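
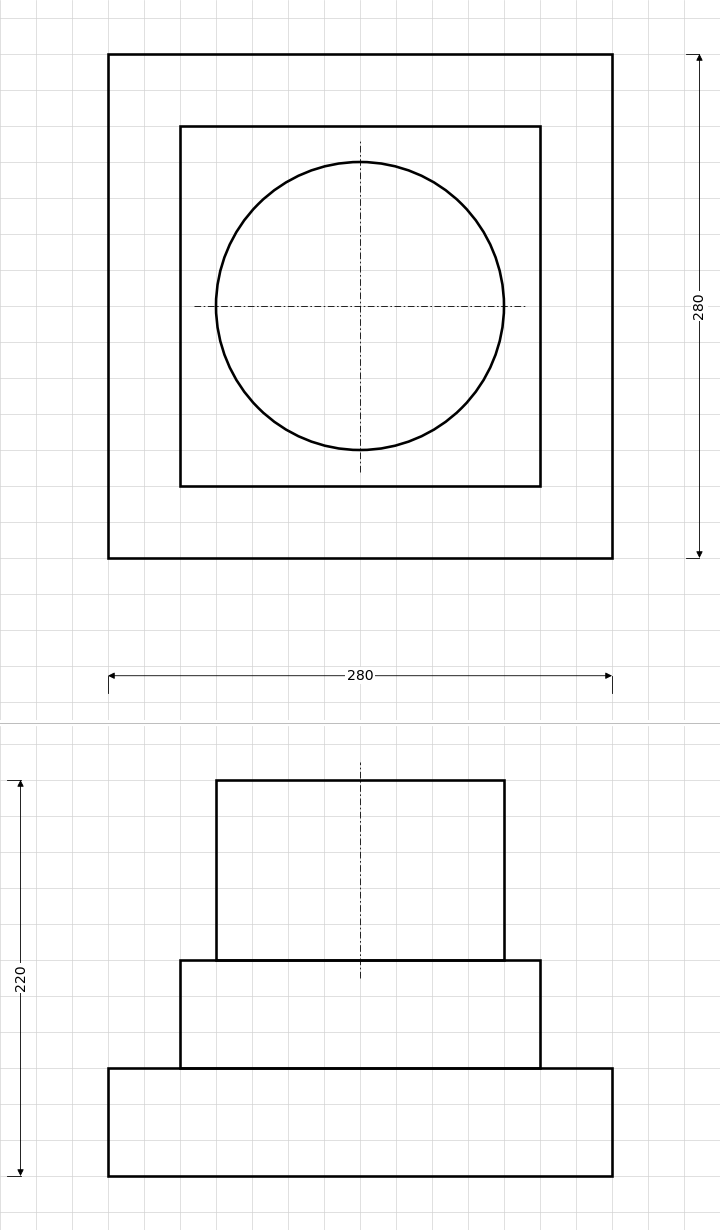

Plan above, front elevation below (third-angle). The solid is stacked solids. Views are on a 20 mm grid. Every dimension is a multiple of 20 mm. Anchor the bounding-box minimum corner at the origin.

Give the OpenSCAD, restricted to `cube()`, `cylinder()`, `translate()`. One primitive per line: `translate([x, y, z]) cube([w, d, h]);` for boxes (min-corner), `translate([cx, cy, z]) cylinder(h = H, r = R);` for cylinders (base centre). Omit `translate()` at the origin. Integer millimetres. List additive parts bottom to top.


cube([280, 280, 60]);
translate([40, 40, 60]) cube([200, 200, 60]);
translate([140, 140, 120]) cylinder(h = 100, r = 80);


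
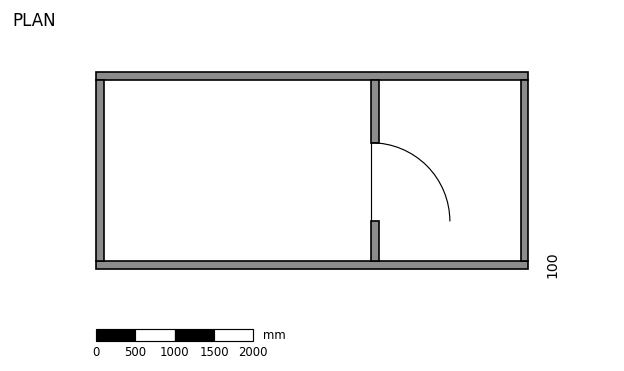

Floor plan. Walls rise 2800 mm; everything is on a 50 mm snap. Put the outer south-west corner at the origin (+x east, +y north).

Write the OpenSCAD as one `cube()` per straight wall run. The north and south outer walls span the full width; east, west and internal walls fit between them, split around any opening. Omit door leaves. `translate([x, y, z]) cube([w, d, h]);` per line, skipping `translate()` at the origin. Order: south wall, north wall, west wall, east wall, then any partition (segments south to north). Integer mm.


cube([5500, 100, 2800]);
translate([0, 2400, 0]) cube([5500, 100, 2800]);
translate([0, 100, 0]) cube([100, 2300, 2800]);
translate([5400, 100, 0]) cube([100, 2300, 2800]);
translate([3500, 100, 0]) cube([100, 500, 2800]);
translate([3500, 1600, 0]) cube([100, 800, 2800]);


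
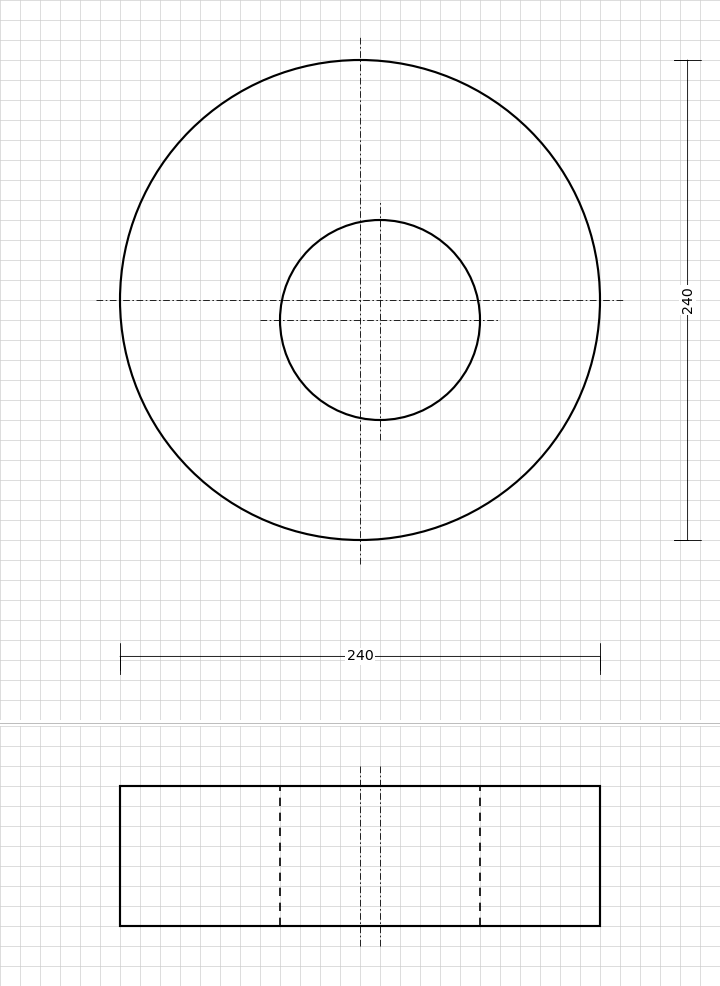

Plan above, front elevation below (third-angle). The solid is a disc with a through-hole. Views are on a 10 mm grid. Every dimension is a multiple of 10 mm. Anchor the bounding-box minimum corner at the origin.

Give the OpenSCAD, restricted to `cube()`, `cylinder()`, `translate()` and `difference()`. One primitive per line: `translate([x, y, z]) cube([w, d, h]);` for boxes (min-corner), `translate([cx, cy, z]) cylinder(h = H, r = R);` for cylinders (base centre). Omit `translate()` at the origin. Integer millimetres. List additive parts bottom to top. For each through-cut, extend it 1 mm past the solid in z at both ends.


difference() {
  translate([120, 120, 0]) cylinder(h = 70, r = 120);
  translate([130, 110, -1]) cylinder(h = 72, r = 50);
}


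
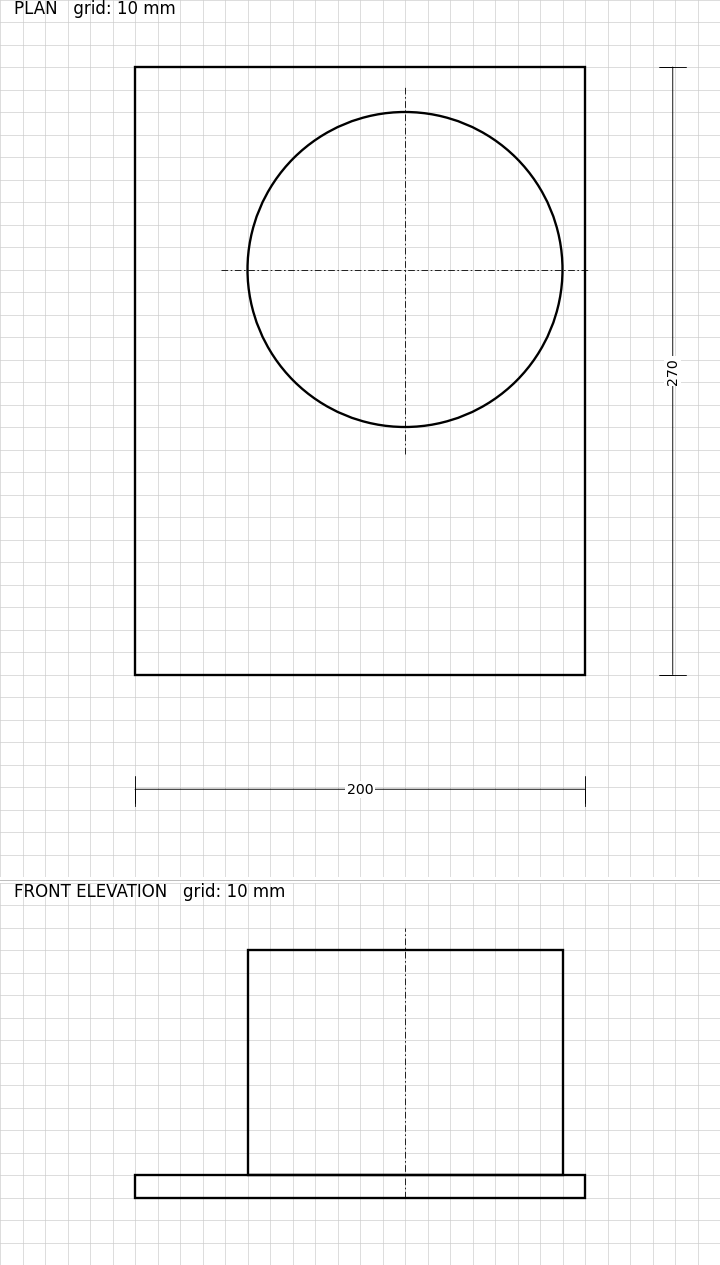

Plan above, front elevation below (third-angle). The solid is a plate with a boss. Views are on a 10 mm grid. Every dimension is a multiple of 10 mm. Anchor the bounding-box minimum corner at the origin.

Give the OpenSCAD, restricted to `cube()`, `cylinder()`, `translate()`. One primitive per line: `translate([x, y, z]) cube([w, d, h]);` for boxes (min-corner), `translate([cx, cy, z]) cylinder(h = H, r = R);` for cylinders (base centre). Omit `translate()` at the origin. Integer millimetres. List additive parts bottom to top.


cube([200, 270, 10]);
translate([120, 180, 10]) cylinder(h = 100, r = 70);


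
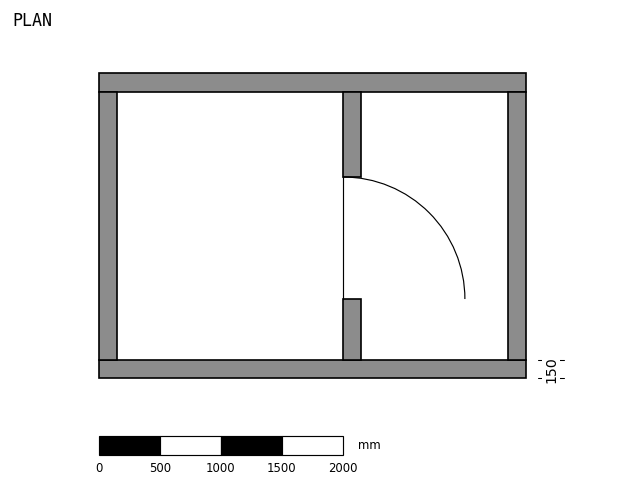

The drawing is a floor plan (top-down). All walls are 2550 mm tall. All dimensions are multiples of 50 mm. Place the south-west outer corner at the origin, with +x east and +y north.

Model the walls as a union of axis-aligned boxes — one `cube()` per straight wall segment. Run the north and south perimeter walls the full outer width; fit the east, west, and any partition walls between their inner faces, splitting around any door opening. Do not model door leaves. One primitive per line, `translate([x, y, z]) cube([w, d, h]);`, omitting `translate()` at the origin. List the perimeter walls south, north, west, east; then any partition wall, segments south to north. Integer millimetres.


cube([3500, 150, 2550]);
translate([0, 2350, 0]) cube([3500, 150, 2550]);
translate([0, 150, 0]) cube([150, 2200, 2550]);
translate([3350, 150, 0]) cube([150, 2200, 2550]);
translate([2000, 150, 0]) cube([150, 500, 2550]);
translate([2000, 1650, 0]) cube([150, 700, 2550]);


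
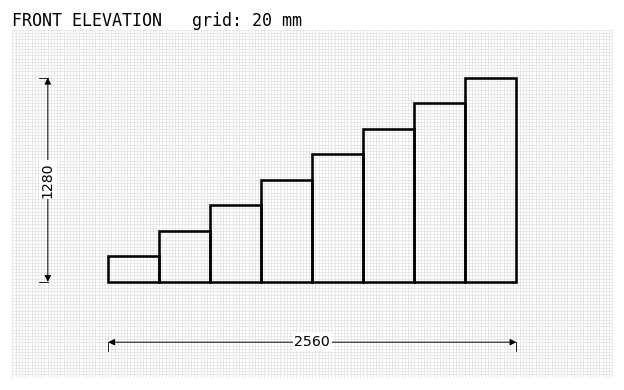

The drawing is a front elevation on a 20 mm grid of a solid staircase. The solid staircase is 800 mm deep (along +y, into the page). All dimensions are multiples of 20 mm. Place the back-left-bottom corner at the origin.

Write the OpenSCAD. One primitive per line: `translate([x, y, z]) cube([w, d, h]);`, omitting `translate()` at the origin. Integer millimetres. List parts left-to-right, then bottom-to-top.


cube([320, 800, 160]);
translate([320, 0, 0]) cube([320, 800, 320]);
translate([640, 0, 0]) cube([320, 800, 480]);
translate([960, 0, 0]) cube([320, 800, 640]);
translate([1280, 0, 0]) cube([320, 800, 800]);
translate([1600, 0, 0]) cube([320, 800, 960]);
translate([1920, 0, 0]) cube([320, 800, 1120]);
translate([2240, 0, 0]) cube([320, 800, 1280]);


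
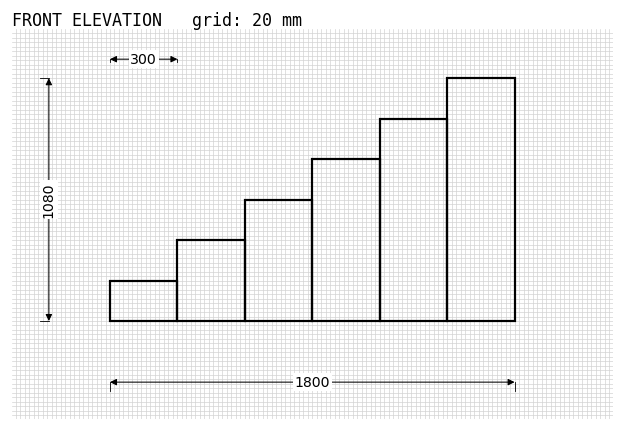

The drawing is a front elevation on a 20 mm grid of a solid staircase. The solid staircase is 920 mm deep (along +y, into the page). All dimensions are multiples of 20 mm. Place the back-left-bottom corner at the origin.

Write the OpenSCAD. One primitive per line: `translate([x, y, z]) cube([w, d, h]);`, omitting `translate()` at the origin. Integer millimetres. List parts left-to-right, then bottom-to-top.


cube([300, 920, 180]);
translate([300, 0, 0]) cube([300, 920, 360]);
translate([600, 0, 0]) cube([300, 920, 540]);
translate([900, 0, 0]) cube([300, 920, 720]);
translate([1200, 0, 0]) cube([300, 920, 900]);
translate([1500, 0, 0]) cube([300, 920, 1080]);


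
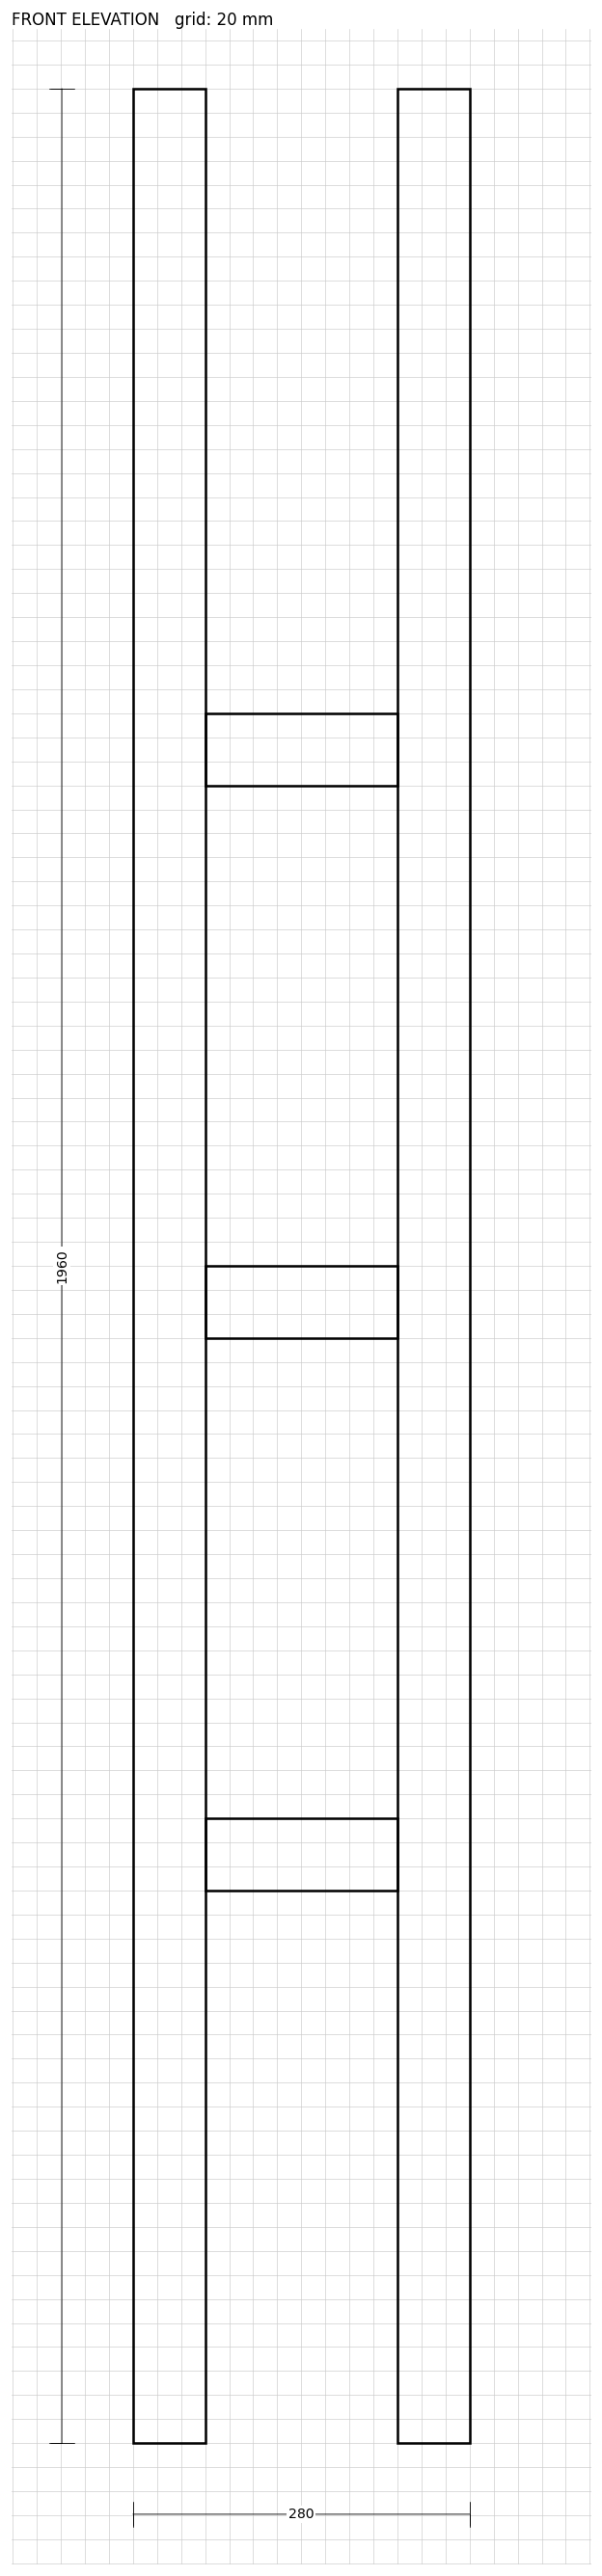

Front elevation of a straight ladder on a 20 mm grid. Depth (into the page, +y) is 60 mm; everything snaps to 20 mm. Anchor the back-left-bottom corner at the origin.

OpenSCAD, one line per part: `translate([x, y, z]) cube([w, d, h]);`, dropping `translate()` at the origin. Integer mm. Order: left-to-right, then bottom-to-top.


cube([60, 60, 1960]);
translate([60, 0, 460]) cube([160, 60, 60]);
translate([60, 0, 920]) cube([160, 60, 60]);
translate([60, 0, 1380]) cube([160, 60, 60]);
translate([220, 0, 0]) cube([60, 60, 1960]);


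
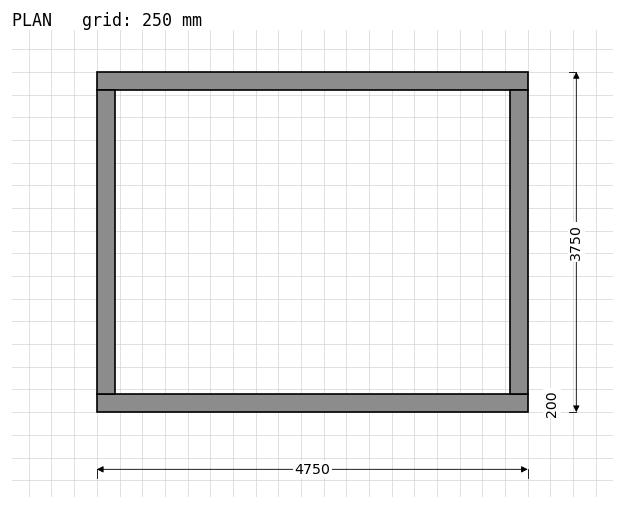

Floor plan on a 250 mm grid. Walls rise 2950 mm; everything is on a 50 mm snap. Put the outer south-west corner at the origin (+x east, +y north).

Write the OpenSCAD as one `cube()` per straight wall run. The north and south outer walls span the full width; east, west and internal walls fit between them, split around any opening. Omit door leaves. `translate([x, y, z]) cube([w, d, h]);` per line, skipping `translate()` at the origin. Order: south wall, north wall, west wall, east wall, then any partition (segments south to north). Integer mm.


cube([4750, 200, 2950]);
translate([0, 3550, 0]) cube([4750, 200, 2950]);
translate([0, 200, 0]) cube([200, 3350, 2950]);
translate([4550, 200, 0]) cube([200, 3350, 2950]);


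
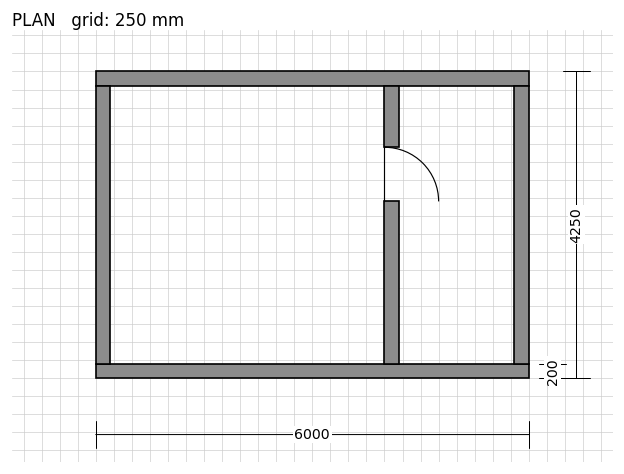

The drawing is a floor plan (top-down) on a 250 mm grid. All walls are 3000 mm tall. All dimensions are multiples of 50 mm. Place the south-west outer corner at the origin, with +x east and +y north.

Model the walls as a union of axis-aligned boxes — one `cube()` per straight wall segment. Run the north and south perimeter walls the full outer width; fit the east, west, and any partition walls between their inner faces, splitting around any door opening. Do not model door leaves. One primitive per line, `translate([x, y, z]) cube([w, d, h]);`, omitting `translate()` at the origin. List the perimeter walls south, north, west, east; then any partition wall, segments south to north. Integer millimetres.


cube([6000, 200, 3000]);
translate([0, 4050, 0]) cube([6000, 200, 3000]);
translate([0, 200, 0]) cube([200, 3850, 3000]);
translate([5800, 200, 0]) cube([200, 3850, 3000]);
translate([4000, 200, 0]) cube([200, 2250, 3000]);
translate([4000, 3200, 0]) cube([200, 850, 3000]);


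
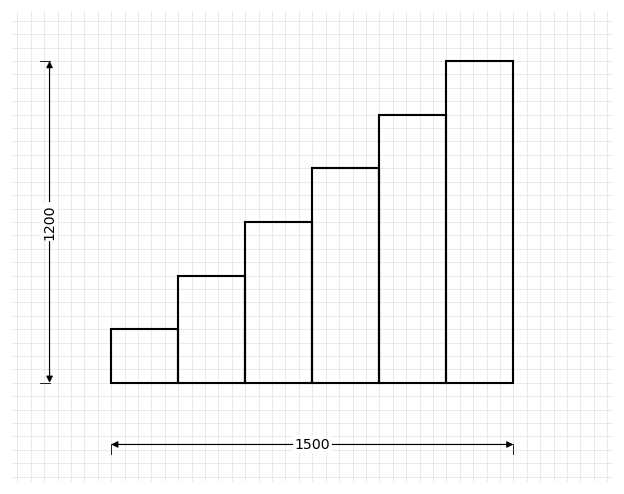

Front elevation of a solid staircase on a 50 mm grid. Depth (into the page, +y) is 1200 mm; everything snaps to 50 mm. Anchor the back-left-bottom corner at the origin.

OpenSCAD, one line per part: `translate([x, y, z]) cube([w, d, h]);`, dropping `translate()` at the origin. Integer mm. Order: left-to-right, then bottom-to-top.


cube([250, 1200, 200]);
translate([250, 0, 0]) cube([250, 1200, 400]);
translate([500, 0, 0]) cube([250, 1200, 600]);
translate([750, 0, 0]) cube([250, 1200, 800]);
translate([1000, 0, 0]) cube([250, 1200, 1000]);
translate([1250, 0, 0]) cube([250, 1200, 1200]);


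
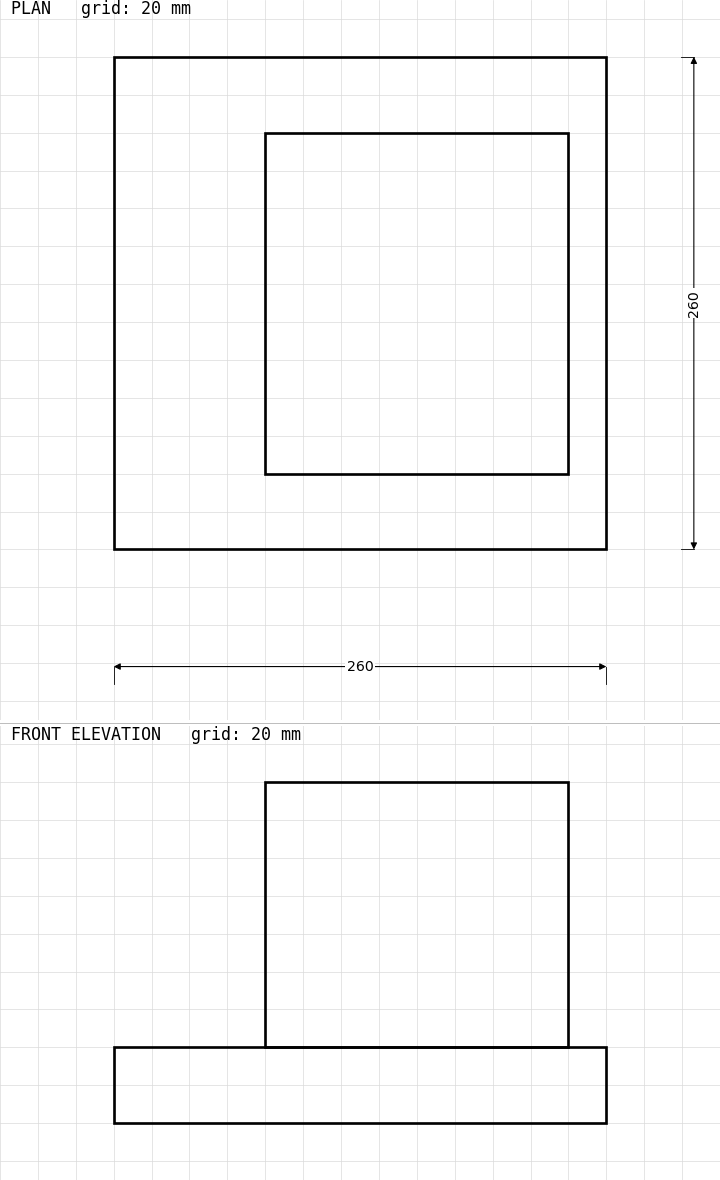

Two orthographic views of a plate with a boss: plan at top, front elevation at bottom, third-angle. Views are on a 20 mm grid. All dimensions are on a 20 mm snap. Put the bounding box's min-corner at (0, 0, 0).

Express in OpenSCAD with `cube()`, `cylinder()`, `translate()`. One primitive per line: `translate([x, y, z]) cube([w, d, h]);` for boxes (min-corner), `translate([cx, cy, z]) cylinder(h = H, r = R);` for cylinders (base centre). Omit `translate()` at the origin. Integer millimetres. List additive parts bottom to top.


cube([260, 260, 40]);
translate([80, 40, 40]) cube([160, 180, 140]);


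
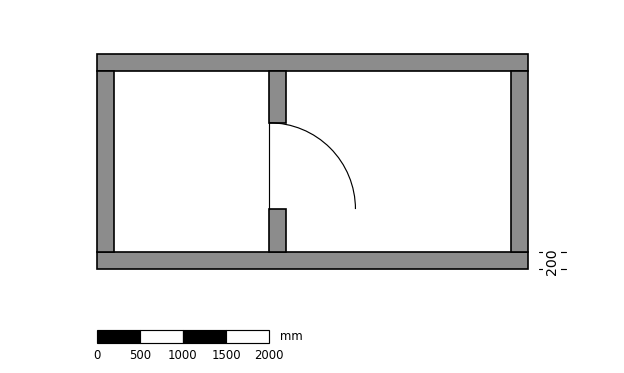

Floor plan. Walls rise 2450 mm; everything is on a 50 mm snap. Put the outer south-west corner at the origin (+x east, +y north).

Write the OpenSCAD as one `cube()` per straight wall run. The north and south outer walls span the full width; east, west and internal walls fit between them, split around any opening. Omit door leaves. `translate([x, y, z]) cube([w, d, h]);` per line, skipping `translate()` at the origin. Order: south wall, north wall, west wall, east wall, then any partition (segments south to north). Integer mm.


cube([5000, 200, 2450]);
translate([0, 2300, 0]) cube([5000, 200, 2450]);
translate([0, 200, 0]) cube([200, 2100, 2450]);
translate([4800, 200, 0]) cube([200, 2100, 2450]);
translate([2000, 200, 0]) cube([200, 500, 2450]);
translate([2000, 1700, 0]) cube([200, 600, 2450]);


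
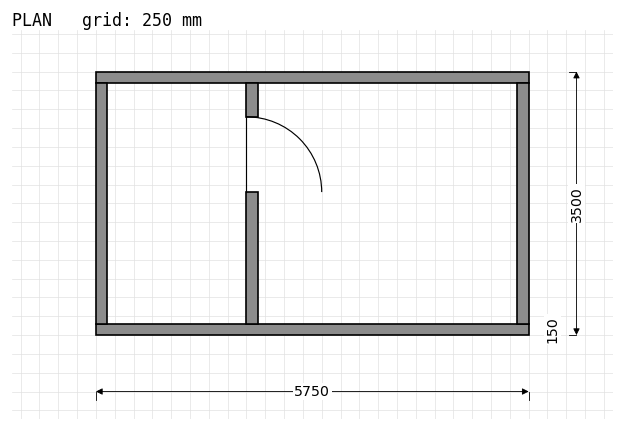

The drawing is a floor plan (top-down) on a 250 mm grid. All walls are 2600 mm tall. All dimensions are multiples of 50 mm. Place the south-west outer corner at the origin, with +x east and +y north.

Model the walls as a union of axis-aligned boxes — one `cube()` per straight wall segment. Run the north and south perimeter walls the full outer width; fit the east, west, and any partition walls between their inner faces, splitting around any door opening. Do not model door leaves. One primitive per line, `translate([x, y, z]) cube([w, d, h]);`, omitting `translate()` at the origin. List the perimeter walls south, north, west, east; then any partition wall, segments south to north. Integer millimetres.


cube([5750, 150, 2600]);
translate([0, 3350, 0]) cube([5750, 150, 2600]);
translate([0, 150, 0]) cube([150, 3200, 2600]);
translate([5600, 150, 0]) cube([150, 3200, 2600]);
translate([2000, 150, 0]) cube([150, 1750, 2600]);
translate([2000, 2900, 0]) cube([150, 450, 2600]);


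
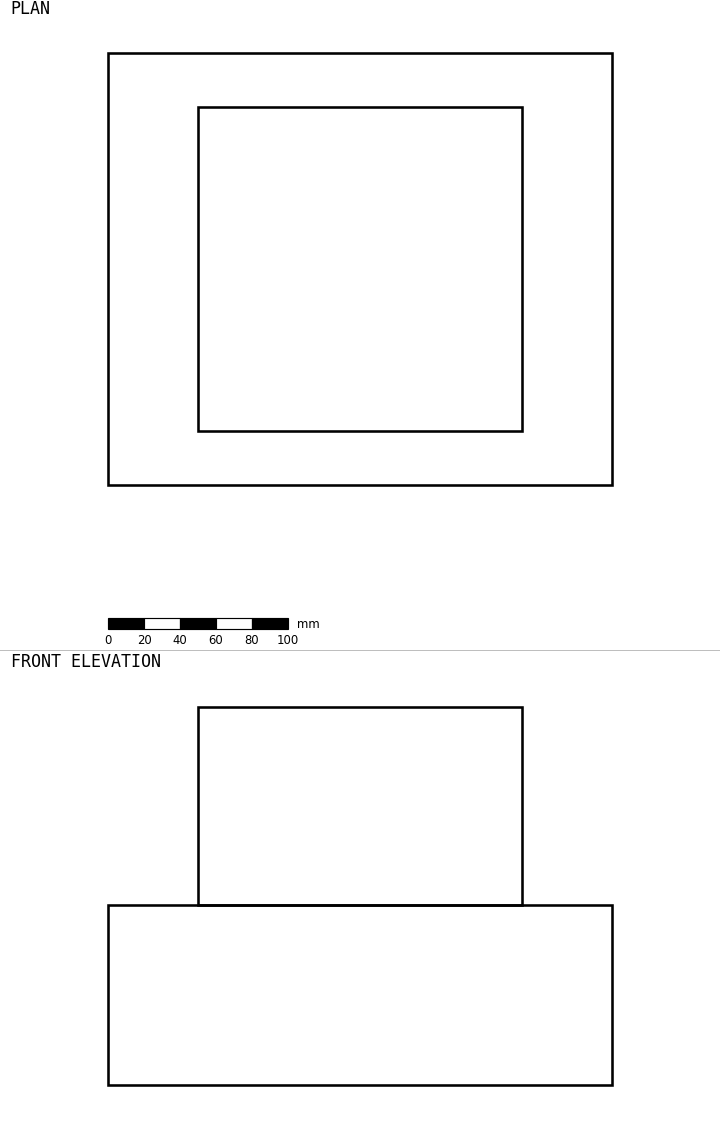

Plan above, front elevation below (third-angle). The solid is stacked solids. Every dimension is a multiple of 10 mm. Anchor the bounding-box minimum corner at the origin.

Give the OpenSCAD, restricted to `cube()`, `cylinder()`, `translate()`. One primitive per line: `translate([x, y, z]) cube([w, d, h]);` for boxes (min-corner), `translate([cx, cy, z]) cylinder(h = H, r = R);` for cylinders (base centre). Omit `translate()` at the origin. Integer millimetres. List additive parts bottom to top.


cube([280, 240, 100]);
translate([50, 30, 100]) cube([180, 180, 110]);


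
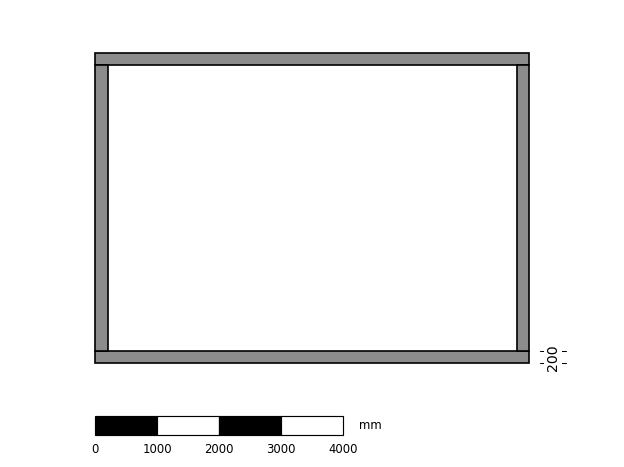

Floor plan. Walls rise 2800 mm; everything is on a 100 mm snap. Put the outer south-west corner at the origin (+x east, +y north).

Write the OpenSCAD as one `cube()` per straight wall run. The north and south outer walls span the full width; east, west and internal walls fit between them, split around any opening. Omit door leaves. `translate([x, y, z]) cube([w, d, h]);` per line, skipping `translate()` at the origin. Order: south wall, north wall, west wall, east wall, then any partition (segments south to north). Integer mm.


cube([7000, 200, 2800]);
translate([0, 4800, 0]) cube([7000, 200, 2800]);
translate([0, 200, 0]) cube([200, 4600, 2800]);
translate([6800, 200, 0]) cube([200, 4600, 2800]);


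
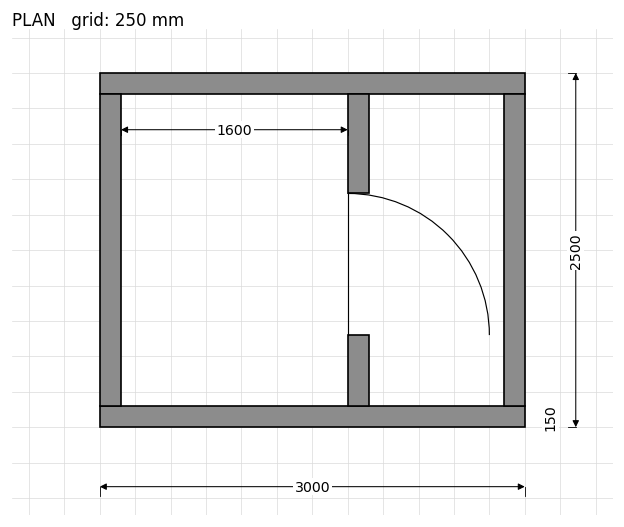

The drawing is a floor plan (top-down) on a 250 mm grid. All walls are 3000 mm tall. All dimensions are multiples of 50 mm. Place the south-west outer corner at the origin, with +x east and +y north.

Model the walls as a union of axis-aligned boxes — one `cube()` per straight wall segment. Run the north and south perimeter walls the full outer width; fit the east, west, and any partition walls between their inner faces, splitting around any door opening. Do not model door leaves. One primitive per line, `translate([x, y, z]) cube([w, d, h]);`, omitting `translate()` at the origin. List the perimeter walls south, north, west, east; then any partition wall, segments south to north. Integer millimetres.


cube([3000, 150, 3000]);
translate([0, 2350, 0]) cube([3000, 150, 3000]);
translate([0, 150, 0]) cube([150, 2200, 3000]);
translate([2850, 150, 0]) cube([150, 2200, 3000]);
translate([1750, 150, 0]) cube([150, 500, 3000]);
translate([1750, 1650, 0]) cube([150, 700, 3000]);


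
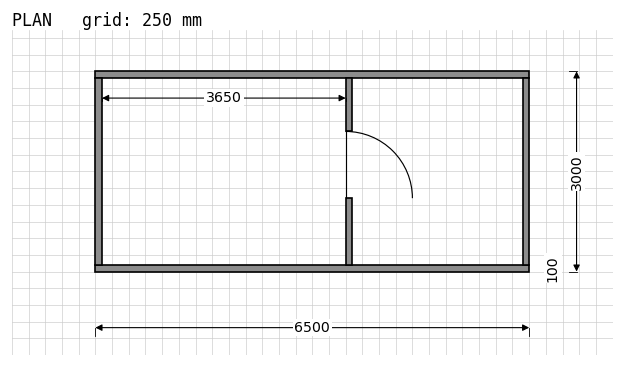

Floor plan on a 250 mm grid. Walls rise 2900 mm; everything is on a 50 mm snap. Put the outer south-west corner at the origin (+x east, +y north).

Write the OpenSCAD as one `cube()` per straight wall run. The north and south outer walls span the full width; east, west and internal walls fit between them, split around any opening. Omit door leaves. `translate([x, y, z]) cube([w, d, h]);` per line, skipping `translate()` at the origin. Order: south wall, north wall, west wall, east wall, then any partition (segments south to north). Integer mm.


cube([6500, 100, 2900]);
translate([0, 2900, 0]) cube([6500, 100, 2900]);
translate([0, 100, 0]) cube([100, 2800, 2900]);
translate([6400, 100, 0]) cube([100, 2800, 2900]);
translate([3750, 100, 0]) cube([100, 1000, 2900]);
translate([3750, 2100, 0]) cube([100, 800, 2900]);


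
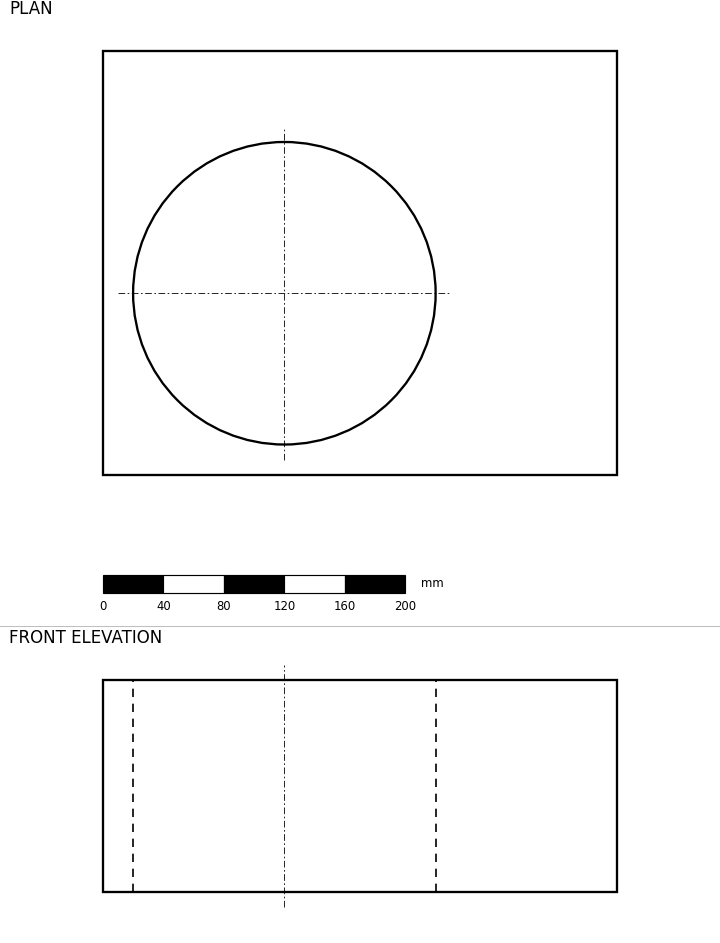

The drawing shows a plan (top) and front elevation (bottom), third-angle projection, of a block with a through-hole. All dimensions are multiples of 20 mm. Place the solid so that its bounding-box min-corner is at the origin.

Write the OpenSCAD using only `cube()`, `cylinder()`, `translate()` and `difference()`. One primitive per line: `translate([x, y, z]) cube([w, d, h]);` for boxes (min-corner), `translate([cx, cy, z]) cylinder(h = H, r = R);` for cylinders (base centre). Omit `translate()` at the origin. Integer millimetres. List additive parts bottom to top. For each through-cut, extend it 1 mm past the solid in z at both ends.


difference() {
  cube([340, 280, 140]);
  translate([120, 120, -1]) cylinder(h = 142, r = 100);
}


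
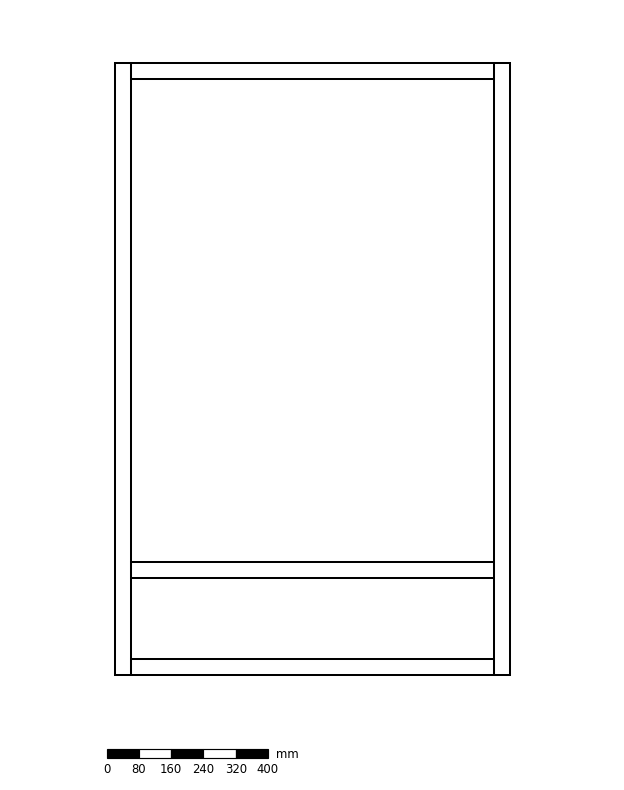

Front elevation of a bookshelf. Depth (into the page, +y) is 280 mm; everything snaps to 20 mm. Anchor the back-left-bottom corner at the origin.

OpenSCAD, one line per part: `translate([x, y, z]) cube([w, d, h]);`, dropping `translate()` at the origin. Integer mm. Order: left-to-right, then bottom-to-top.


cube([40, 280, 1520]);
translate([40, 0, 0]) cube([900, 280, 40]);
translate([40, 0, 240]) cube([900, 280, 40]);
translate([40, 0, 1480]) cube([900, 280, 40]);
translate([940, 0, 0]) cube([40, 280, 1520]);


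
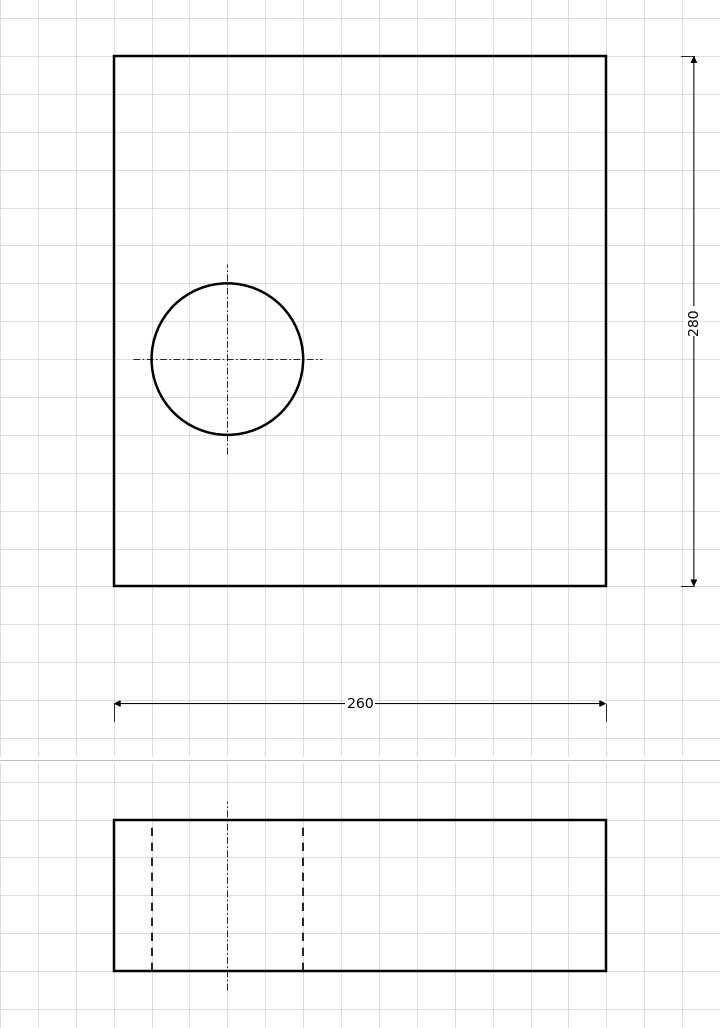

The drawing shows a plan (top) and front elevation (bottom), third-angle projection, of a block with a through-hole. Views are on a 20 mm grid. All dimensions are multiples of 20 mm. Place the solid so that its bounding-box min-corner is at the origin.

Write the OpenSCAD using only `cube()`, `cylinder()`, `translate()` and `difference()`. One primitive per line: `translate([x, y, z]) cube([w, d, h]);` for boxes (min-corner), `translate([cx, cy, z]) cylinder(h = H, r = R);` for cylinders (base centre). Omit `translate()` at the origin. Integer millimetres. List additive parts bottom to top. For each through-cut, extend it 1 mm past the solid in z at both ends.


difference() {
  cube([260, 280, 80]);
  translate([60, 120, -1]) cylinder(h = 82, r = 40);
}


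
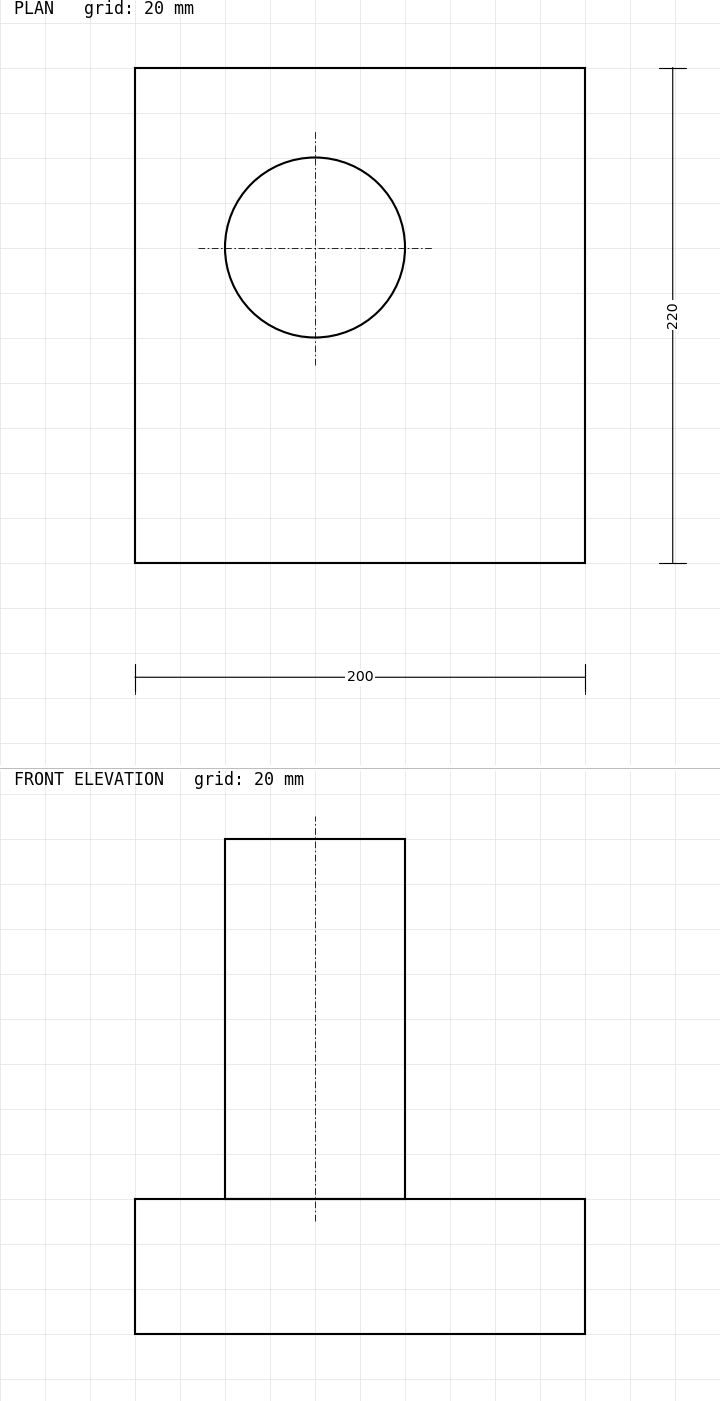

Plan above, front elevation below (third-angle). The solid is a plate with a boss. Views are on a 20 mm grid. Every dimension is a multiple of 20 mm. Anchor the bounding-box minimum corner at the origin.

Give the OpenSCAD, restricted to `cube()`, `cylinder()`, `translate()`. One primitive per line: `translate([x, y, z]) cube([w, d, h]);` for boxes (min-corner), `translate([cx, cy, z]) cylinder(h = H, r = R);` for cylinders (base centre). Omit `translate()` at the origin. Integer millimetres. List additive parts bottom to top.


cube([200, 220, 60]);
translate([80, 140, 60]) cylinder(h = 160, r = 40);


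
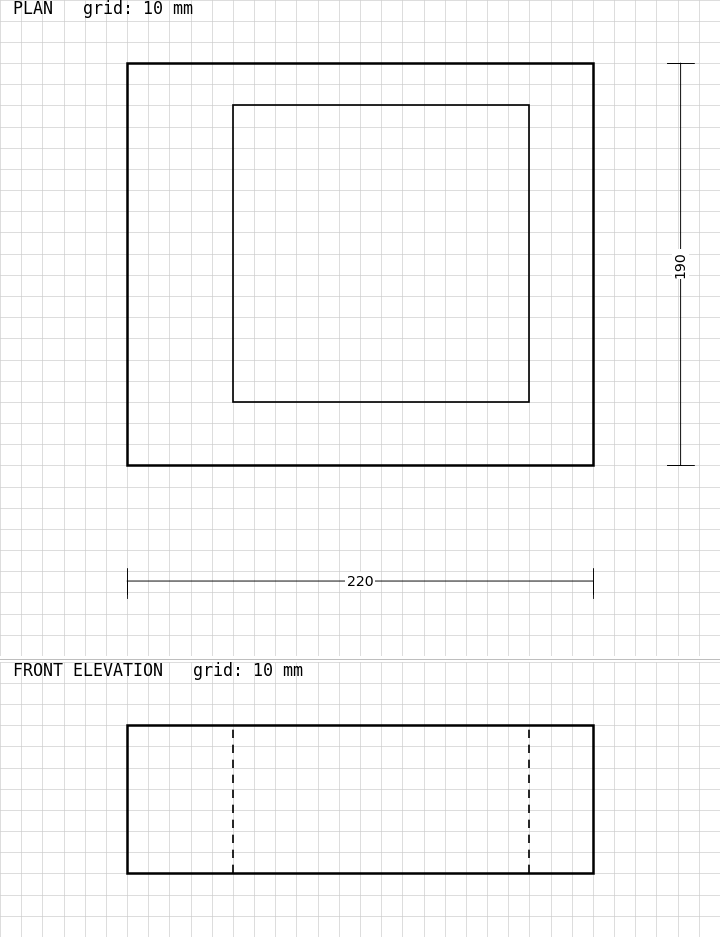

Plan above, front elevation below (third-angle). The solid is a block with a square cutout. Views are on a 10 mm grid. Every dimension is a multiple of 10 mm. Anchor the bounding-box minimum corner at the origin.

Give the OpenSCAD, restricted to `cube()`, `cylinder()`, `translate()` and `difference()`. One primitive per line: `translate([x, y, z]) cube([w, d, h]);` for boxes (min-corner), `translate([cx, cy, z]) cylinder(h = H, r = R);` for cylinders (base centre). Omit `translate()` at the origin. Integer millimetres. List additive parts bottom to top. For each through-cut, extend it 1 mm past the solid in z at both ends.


difference() {
  cube([220, 190, 70]);
  translate([50, 30, -1]) cube([140, 140, 72]);
}


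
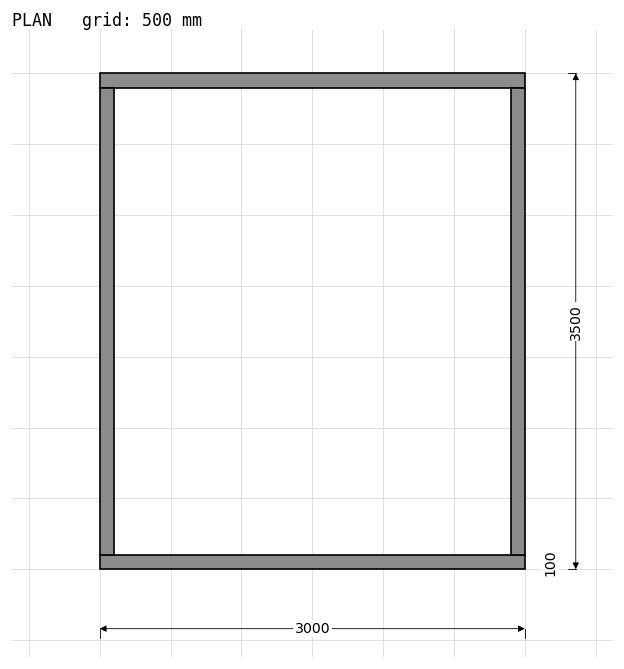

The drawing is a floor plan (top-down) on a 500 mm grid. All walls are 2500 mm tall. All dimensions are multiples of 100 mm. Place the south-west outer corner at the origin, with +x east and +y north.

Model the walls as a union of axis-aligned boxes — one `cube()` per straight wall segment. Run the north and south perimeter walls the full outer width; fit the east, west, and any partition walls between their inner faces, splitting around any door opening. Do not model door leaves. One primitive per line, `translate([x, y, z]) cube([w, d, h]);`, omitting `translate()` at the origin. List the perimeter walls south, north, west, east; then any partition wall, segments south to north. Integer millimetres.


cube([3000, 100, 2500]);
translate([0, 3400, 0]) cube([3000, 100, 2500]);
translate([0, 100, 0]) cube([100, 3300, 2500]);
translate([2900, 100, 0]) cube([100, 3300, 2500]);


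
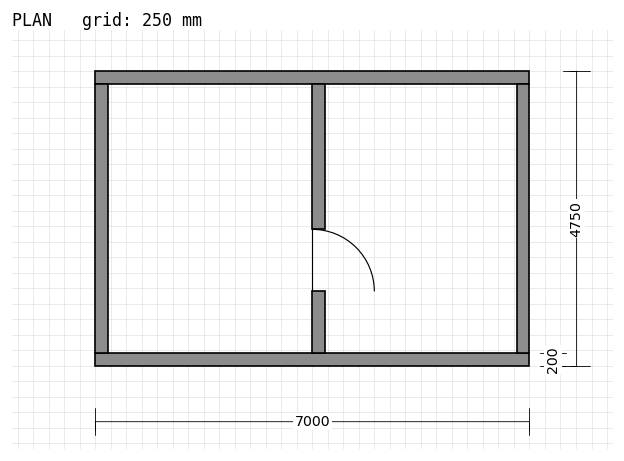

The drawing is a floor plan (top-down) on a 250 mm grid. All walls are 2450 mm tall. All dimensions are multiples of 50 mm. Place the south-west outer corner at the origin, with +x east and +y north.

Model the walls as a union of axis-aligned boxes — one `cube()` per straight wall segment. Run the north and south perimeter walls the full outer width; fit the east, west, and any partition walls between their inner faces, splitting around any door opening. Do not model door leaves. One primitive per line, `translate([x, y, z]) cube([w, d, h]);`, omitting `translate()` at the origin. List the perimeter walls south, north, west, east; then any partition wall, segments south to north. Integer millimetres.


cube([7000, 200, 2450]);
translate([0, 4550, 0]) cube([7000, 200, 2450]);
translate([0, 200, 0]) cube([200, 4350, 2450]);
translate([6800, 200, 0]) cube([200, 4350, 2450]);
translate([3500, 200, 0]) cube([200, 1000, 2450]);
translate([3500, 2200, 0]) cube([200, 2350, 2450]);


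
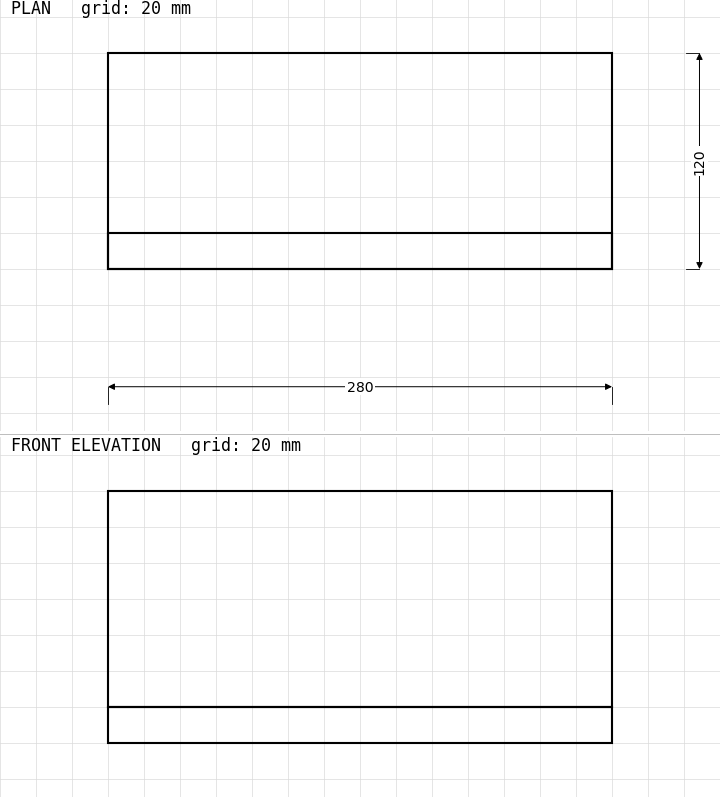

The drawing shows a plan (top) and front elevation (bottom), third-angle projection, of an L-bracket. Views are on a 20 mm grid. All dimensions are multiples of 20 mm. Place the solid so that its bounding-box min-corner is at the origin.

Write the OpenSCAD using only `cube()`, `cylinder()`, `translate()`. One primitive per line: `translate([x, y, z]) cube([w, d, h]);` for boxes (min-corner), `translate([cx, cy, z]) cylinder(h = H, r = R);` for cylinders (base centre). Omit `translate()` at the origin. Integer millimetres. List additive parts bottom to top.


cube([280, 120, 20]);
translate([0, 0, 20]) cube([280, 20, 120]);


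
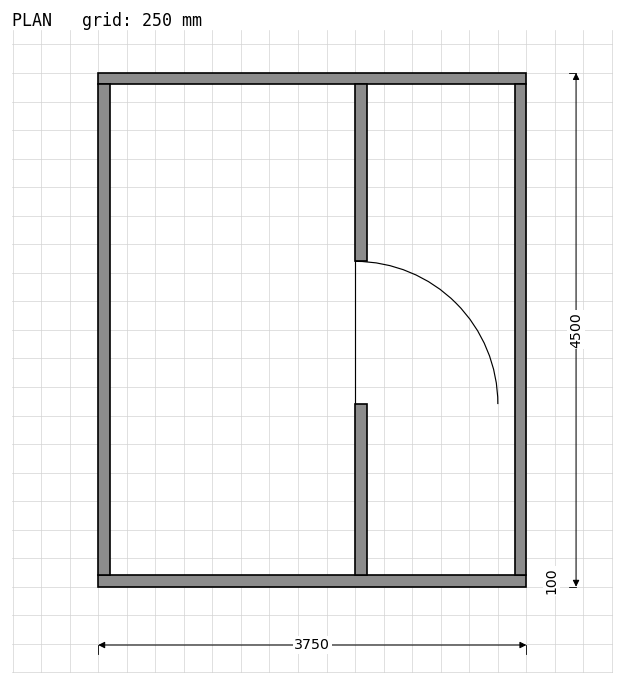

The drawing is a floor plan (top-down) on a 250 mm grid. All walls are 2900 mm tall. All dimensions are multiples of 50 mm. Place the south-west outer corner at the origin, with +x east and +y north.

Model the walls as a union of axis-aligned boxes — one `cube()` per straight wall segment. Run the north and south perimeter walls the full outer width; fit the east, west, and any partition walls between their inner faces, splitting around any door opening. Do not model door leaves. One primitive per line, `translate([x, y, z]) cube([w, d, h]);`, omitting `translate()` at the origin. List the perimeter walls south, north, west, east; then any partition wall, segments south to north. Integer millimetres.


cube([3750, 100, 2900]);
translate([0, 4400, 0]) cube([3750, 100, 2900]);
translate([0, 100, 0]) cube([100, 4300, 2900]);
translate([3650, 100, 0]) cube([100, 4300, 2900]);
translate([2250, 100, 0]) cube([100, 1500, 2900]);
translate([2250, 2850, 0]) cube([100, 1550, 2900]);


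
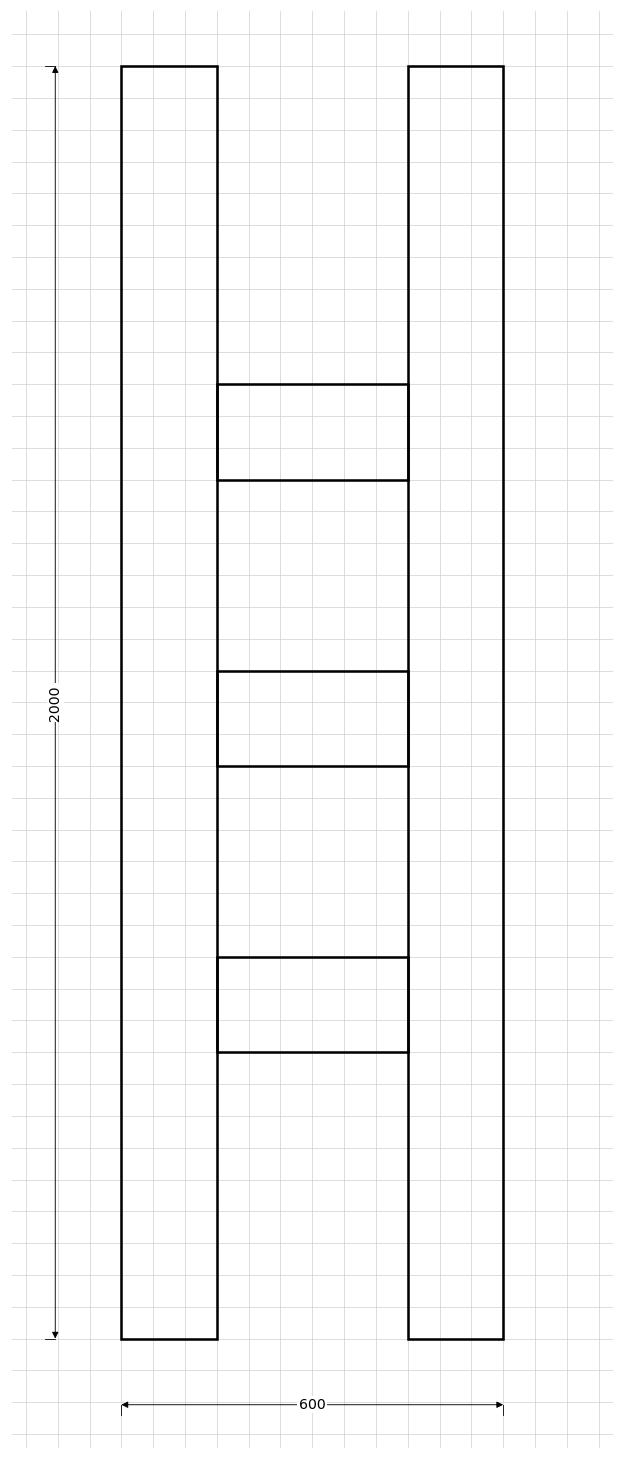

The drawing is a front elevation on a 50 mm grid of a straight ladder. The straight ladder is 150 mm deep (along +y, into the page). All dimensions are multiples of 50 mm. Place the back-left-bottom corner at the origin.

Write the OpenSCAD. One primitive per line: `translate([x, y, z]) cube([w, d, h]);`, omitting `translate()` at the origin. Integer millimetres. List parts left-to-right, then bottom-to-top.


cube([150, 150, 2000]);
translate([150, 0, 450]) cube([300, 150, 150]);
translate([150, 0, 900]) cube([300, 150, 150]);
translate([150, 0, 1350]) cube([300, 150, 150]);
translate([450, 0, 0]) cube([150, 150, 2000]);


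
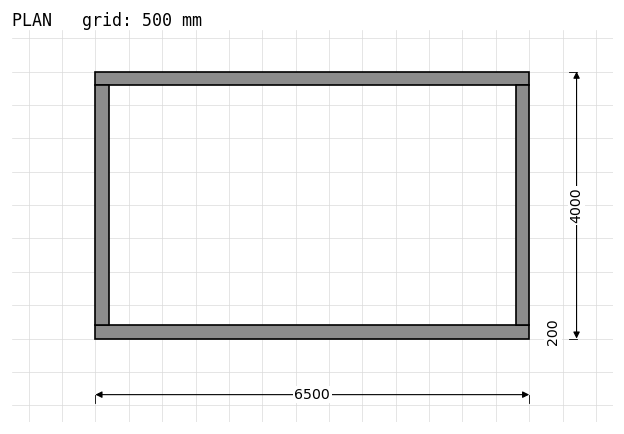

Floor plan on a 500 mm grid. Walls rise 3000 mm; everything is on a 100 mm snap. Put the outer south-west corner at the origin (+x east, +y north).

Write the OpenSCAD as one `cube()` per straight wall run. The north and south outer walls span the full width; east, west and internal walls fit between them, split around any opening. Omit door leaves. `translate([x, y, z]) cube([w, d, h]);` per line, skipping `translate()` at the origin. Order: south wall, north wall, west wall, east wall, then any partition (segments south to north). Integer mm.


cube([6500, 200, 3000]);
translate([0, 3800, 0]) cube([6500, 200, 3000]);
translate([0, 200, 0]) cube([200, 3600, 3000]);
translate([6300, 200, 0]) cube([200, 3600, 3000]);


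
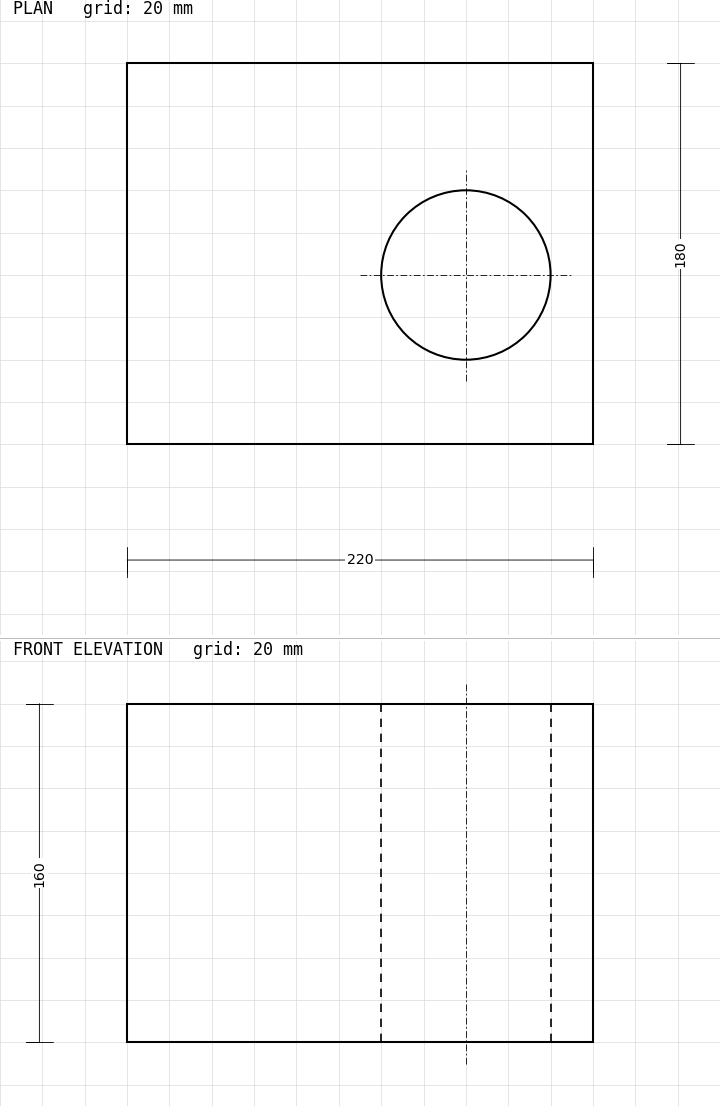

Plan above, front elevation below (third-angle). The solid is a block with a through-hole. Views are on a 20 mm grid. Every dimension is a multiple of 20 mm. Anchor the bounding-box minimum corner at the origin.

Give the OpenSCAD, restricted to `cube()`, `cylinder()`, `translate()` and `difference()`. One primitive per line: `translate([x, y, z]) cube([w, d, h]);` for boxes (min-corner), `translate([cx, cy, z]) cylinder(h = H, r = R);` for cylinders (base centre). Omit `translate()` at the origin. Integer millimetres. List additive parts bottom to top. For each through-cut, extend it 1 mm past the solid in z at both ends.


difference() {
  cube([220, 180, 160]);
  translate([160, 80, -1]) cylinder(h = 162, r = 40);
}


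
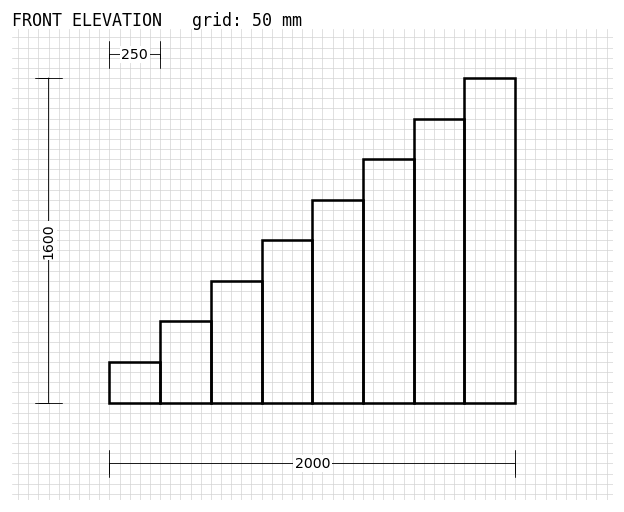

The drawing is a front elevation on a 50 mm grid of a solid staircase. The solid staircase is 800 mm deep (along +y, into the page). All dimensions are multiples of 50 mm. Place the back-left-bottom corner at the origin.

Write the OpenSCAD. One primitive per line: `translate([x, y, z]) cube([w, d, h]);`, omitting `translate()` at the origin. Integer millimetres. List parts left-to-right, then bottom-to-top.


cube([250, 800, 200]);
translate([250, 0, 0]) cube([250, 800, 400]);
translate([500, 0, 0]) cube([250, 800, 600]);
translate([750, 0, 0]) cube([250, 800, 800]);
translate([1000, 0, 0]) cube([250, 800, 1000]);
translate([1250, 0, 0]) cube([250, 800, 1200]);
translate([1500, 0, 0]) cube([250, 800, 1400]);
translate([1750, 0, 0]) cube([250, 800, 1600]);


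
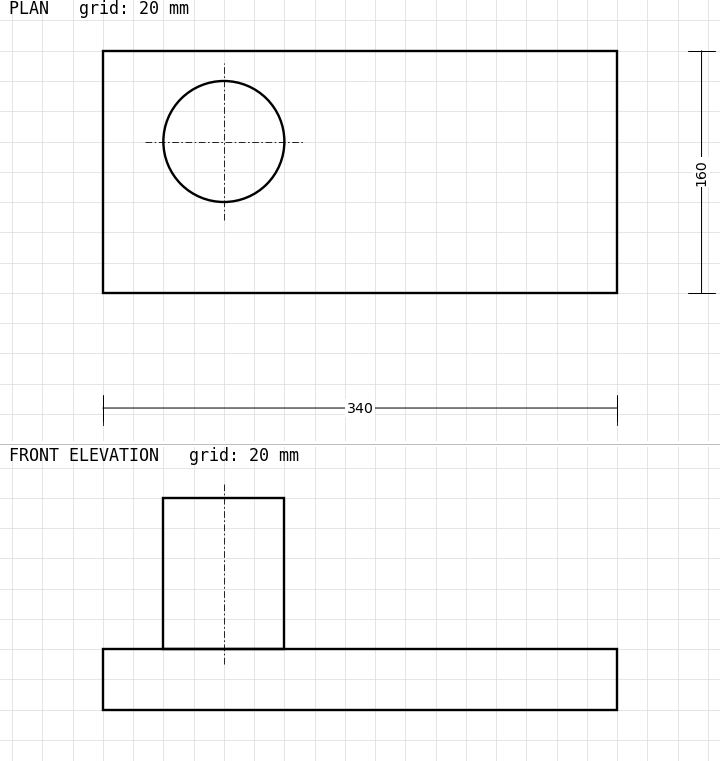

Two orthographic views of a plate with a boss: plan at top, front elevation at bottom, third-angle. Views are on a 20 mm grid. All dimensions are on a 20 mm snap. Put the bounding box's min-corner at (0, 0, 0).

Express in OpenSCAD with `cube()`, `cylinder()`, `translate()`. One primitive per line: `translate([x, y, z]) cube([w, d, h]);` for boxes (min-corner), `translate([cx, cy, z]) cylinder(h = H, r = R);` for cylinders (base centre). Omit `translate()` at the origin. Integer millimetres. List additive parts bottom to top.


cube([340, 160, 40]);
translate([80, 100, 40]) cylinder(h = 100, r = 40);


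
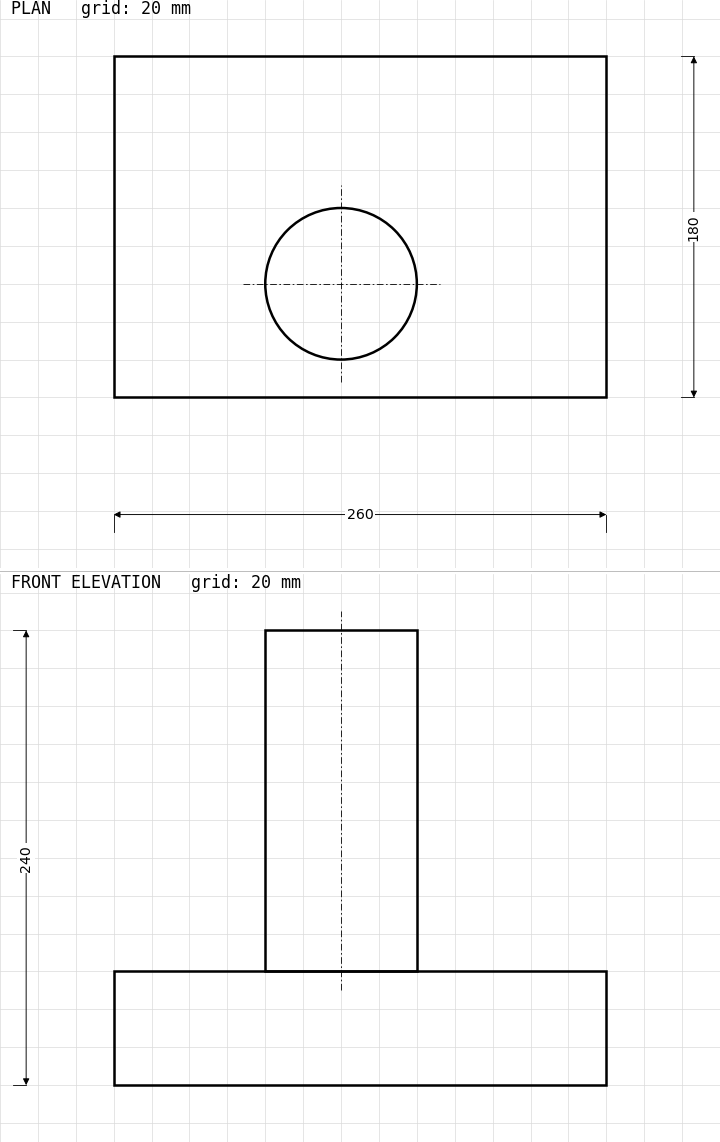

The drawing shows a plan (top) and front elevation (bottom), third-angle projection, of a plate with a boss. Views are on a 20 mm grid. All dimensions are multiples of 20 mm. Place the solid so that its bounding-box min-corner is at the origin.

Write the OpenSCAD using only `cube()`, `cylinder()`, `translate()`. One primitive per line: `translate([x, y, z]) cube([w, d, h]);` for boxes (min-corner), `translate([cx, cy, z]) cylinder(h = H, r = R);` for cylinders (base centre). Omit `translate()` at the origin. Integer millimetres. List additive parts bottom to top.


cube([260, 180, 60]);
translate([120, 60, 60]) cylinder(h = 180, r = 40);


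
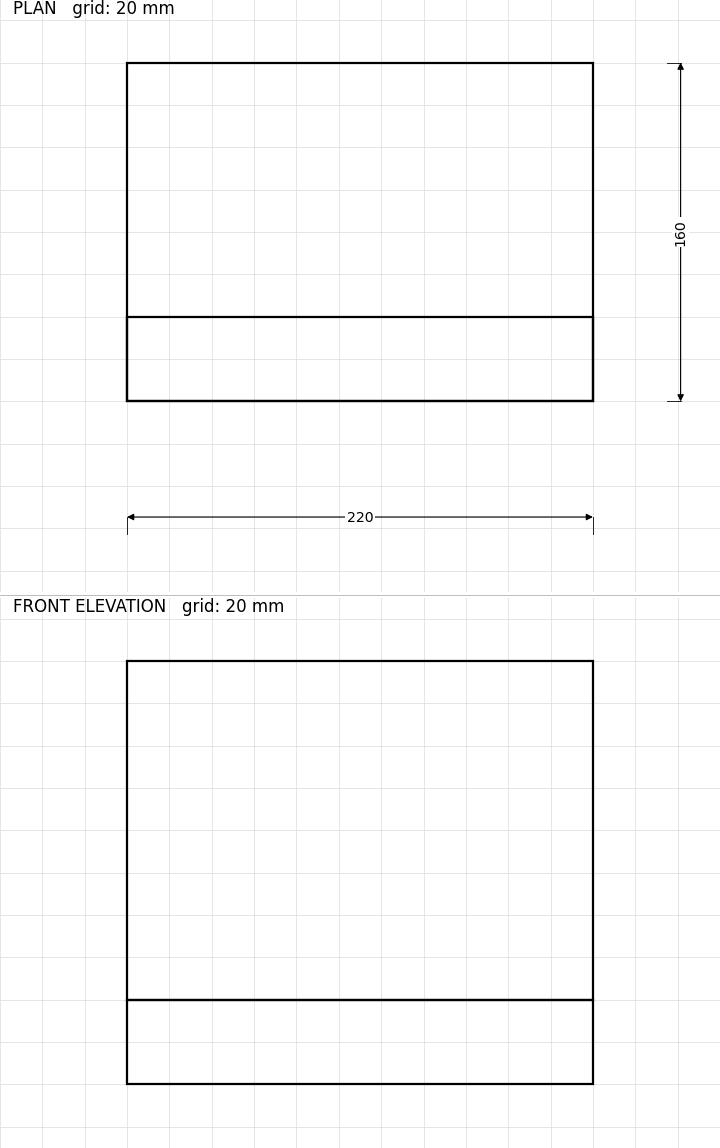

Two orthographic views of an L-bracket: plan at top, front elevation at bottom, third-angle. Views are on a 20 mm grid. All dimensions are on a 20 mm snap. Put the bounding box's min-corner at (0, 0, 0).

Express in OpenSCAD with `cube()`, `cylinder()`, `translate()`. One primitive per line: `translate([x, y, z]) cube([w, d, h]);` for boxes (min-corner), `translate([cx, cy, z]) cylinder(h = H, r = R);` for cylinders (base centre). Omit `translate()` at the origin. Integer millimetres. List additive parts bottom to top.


cube([220, 160, 40]);
translate([0, 0, 40]) cube([220, 40, 160]);


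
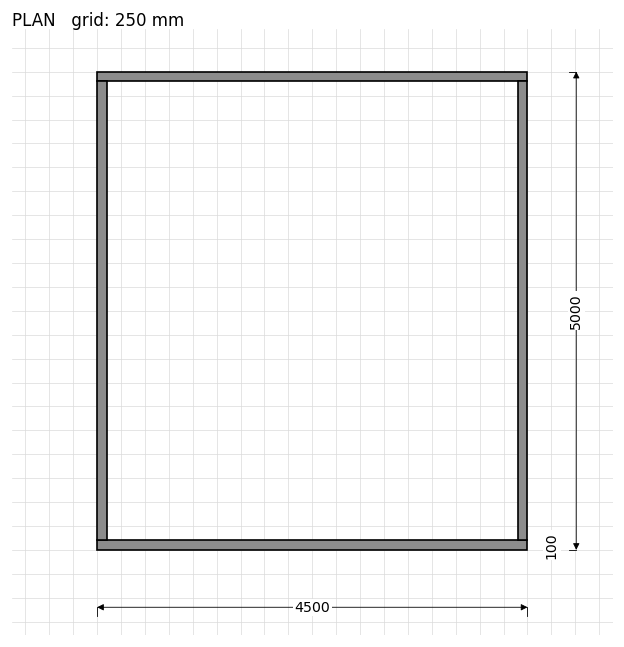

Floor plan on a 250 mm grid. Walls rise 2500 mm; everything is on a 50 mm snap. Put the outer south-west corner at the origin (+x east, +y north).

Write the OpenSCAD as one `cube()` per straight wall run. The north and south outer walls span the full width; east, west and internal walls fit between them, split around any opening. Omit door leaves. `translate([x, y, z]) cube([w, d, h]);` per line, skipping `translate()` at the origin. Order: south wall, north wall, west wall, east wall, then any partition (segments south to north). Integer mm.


cube([4500, 100, 2500]);
translate([0, 4900, 0]) cube([4500, 100, 2500]);
translate([0, 100, 0]) cube([100, 4800, 2500]);
translate([4400, 100, 0]) cube([100, 4800, 2500]);


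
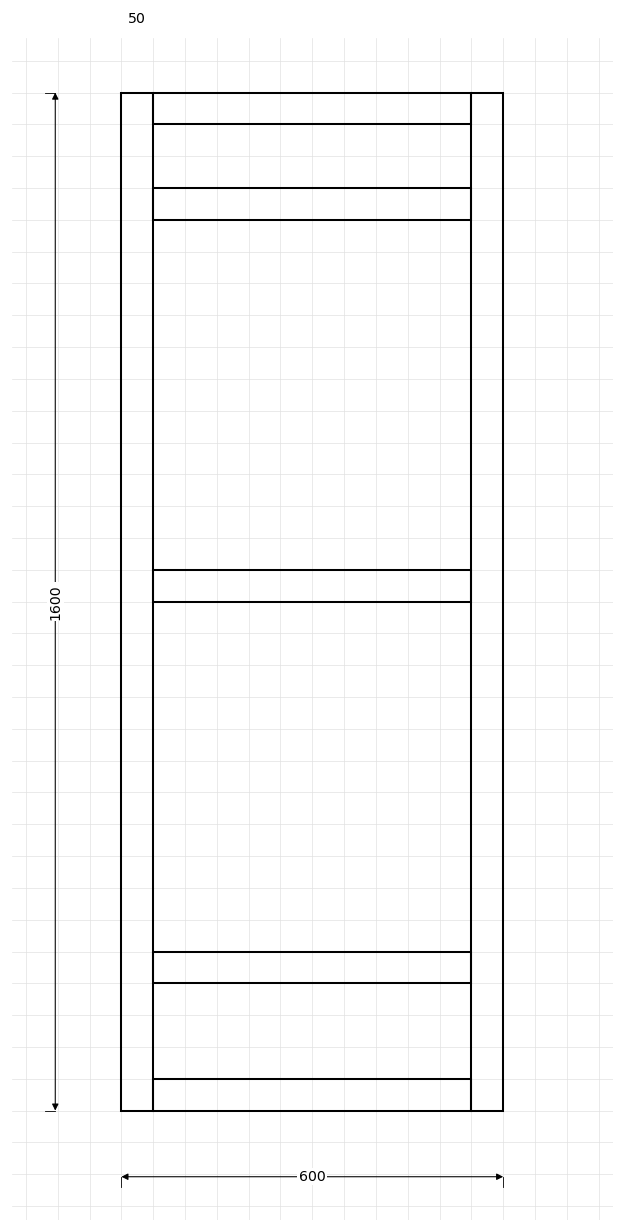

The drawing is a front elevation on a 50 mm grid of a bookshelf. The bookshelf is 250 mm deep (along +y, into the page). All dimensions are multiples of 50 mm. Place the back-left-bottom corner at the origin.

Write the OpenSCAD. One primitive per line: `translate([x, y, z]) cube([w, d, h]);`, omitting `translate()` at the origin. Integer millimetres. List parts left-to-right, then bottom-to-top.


cube([50, 250, 1600]);
translate([50, 0, 0]) cube([500, 250, 50]);
translate([50, 0, 200]) cube([500, 250, 50]);
translate([50, 0, 800]) cube([500, 250, 50]);
translate([50, 0, 1400]) cube([500, 250, 50]);
translate([50, 0, 1550]) cube([500, 250, 50]);
translate([550, 0, 0]) cube([50, 250, 1600]);


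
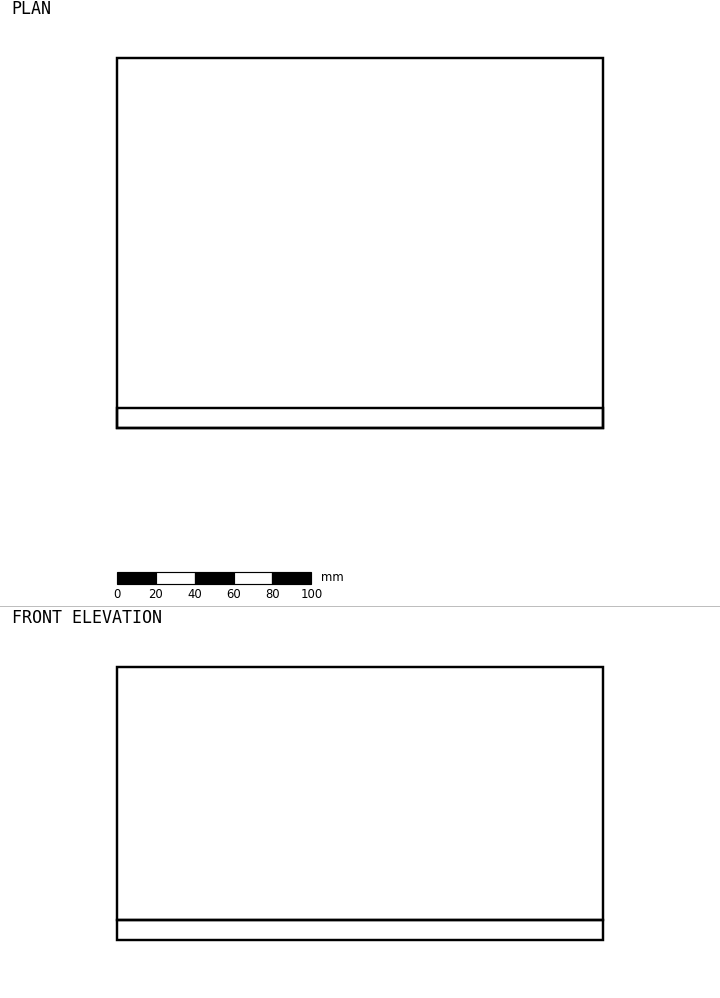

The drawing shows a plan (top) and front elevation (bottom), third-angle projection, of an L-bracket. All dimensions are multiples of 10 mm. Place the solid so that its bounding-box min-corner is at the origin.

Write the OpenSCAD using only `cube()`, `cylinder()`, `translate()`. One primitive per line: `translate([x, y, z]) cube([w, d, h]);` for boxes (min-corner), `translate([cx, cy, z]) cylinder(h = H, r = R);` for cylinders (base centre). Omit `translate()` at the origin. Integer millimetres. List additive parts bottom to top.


cube([250, 190, 10]);
translate([0, 0, 10]) cube([250, 10, 130]);


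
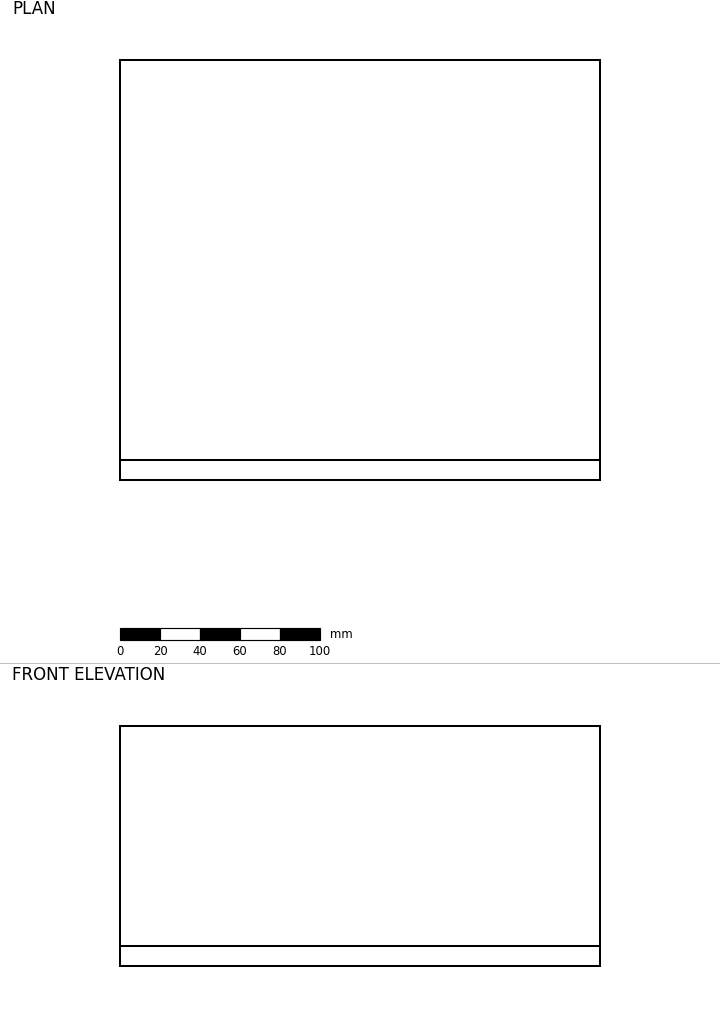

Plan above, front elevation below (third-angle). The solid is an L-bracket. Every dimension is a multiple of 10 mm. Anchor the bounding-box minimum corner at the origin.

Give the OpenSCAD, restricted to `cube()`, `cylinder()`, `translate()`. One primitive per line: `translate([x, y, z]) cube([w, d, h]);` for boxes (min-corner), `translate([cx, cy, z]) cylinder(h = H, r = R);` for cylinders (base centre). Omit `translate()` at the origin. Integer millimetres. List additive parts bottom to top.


cube([240, 210, 10]);
translate([0, 0, 10]) cube([240, 10, 110]);
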